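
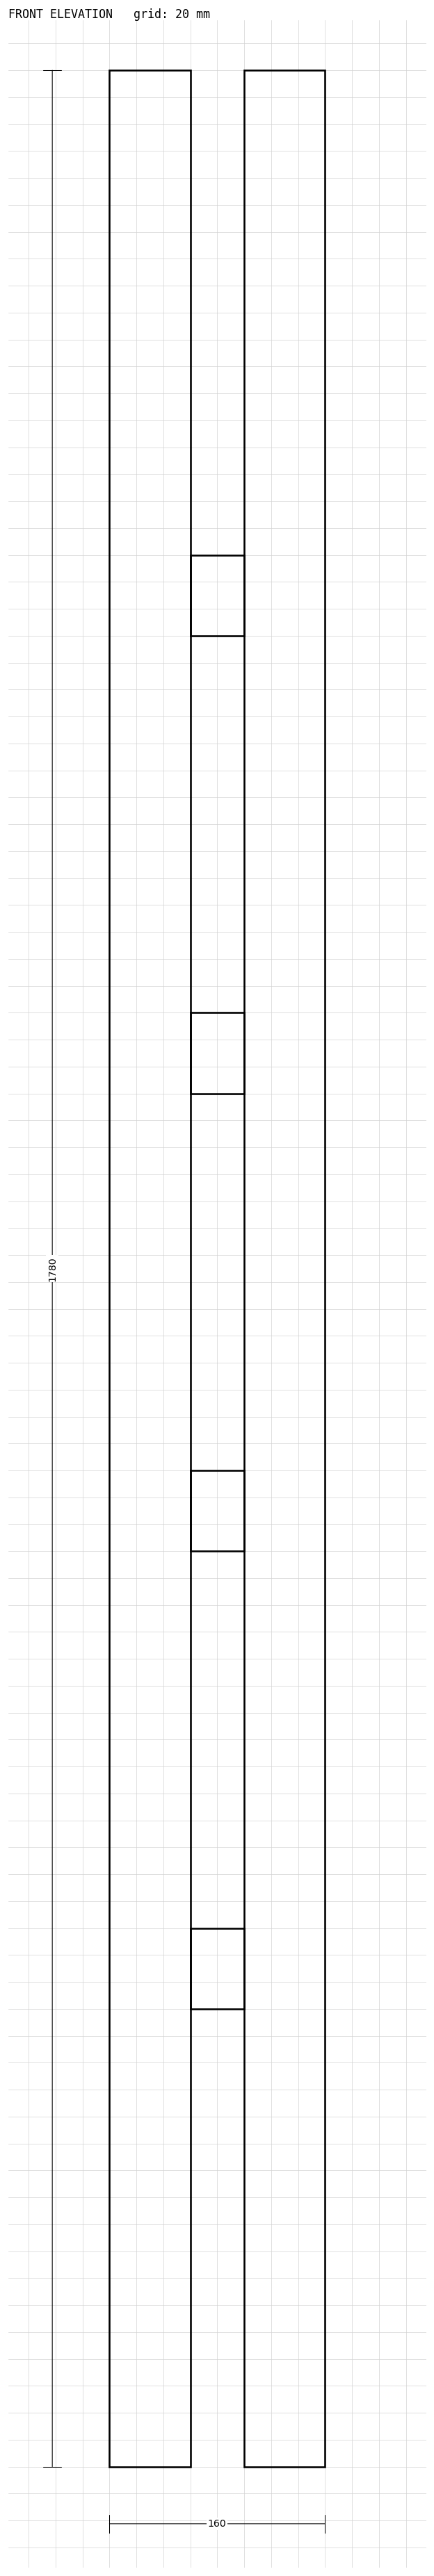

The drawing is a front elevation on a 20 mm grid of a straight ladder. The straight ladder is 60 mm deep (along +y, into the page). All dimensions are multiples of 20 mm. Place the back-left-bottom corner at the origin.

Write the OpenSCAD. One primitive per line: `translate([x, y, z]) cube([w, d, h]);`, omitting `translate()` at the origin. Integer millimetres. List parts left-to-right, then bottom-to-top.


cube([60, 60, 1780]);
translate([60, 0, 340]) cube([40, 60, 60]);
translate([60, 0, 680]) cube([40, 60, 60]);
translate([60, 0, 1020]) cube([40, 60, 60]);
translate([60, 0, 1360]) cube([40, 60, 60]);
translate([100, 0, 0]) cube([60, 60, 1780]);


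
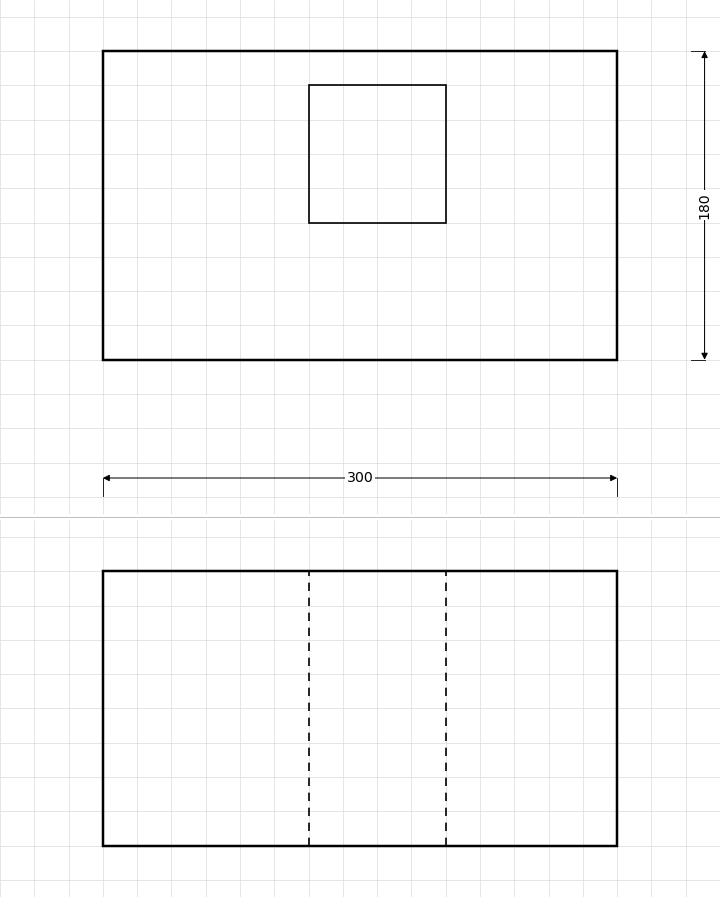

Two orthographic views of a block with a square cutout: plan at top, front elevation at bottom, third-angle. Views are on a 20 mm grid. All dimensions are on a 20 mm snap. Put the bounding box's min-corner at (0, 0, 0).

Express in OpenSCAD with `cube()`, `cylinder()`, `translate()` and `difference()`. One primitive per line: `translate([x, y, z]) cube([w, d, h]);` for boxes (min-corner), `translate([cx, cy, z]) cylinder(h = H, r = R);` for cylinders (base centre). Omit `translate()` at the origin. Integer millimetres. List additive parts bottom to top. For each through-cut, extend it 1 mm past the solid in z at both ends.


difference() {
  cube([300, 180, 160]);
  translate([120, 80, -1]) cube([80, 80, 162]);
}


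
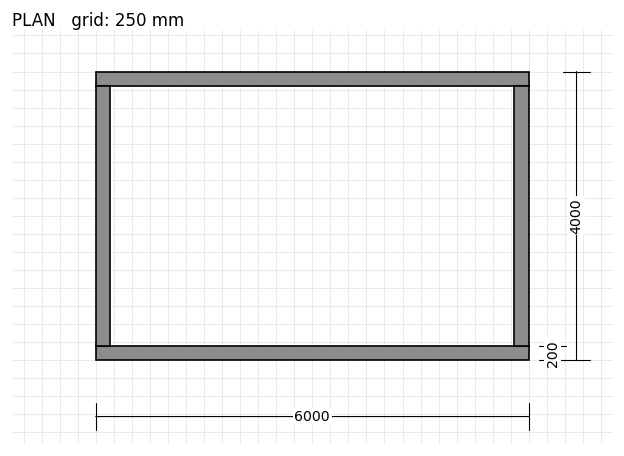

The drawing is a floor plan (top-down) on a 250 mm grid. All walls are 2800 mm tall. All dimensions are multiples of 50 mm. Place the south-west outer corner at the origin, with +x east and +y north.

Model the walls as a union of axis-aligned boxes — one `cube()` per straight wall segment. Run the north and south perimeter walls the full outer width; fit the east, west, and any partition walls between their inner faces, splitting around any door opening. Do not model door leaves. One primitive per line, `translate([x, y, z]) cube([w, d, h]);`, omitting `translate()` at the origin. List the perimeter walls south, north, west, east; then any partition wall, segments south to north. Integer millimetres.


cube([6000, 200, 2800]);
translate([0, 3800, 0]) cube([6000, 200, 2800]);
translate([0, 200, 0]) cube([200, 3600, 2800]);
translate([5800, 200, 0]) cube([200, 3600, 2800]);


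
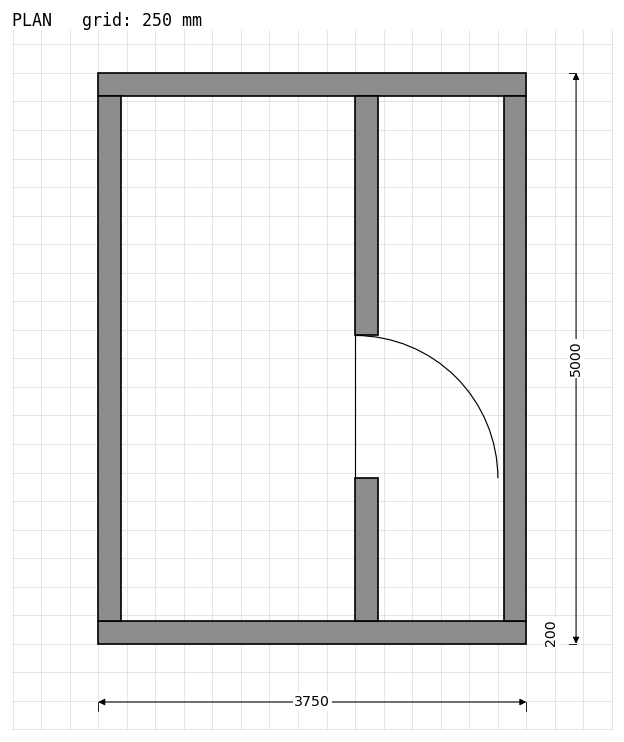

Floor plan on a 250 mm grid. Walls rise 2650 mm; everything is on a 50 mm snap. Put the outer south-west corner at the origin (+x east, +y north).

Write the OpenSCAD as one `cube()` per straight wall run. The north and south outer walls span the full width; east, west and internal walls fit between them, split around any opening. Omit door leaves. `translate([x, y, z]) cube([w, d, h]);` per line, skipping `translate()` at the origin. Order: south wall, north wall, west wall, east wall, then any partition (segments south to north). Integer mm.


cube([3750, 200, 2650]);
translate([0, 4800, 0]) cube([3750, 200, 2650]);
translate([0, 200, 0]) cube([200, 4600, 2650]);
translate([3550, 200, 0]) cube([200, 4600, 2650]);
translate([2250, 200, 0]) cube([200, 1250, 2650]);
translate([2250, 2700, 0]) cube([200, 2100, 2650]);


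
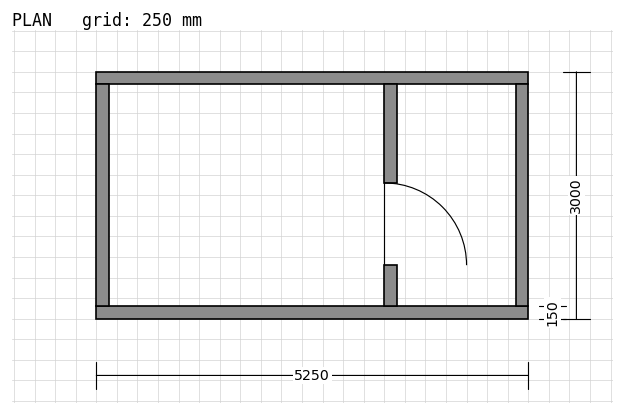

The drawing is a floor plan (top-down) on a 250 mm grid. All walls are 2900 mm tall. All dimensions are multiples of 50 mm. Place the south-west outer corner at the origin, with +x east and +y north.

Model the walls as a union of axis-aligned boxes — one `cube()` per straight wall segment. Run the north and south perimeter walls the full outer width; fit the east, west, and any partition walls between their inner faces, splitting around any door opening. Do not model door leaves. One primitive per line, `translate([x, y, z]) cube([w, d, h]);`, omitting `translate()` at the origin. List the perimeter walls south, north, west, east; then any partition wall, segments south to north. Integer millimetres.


cube([5250, 150, 2900]);
translate([0, 2850, 0]) cube([5250, 150, 2900]);
translate([0, 150, 0]) cube([150, 2700, 2900]);
translate([5100, 150, 0]) cube([150, 2700, 2900]);
translate([3500, 150, 0]) cube([150, 500, 2900]);
translate([3500, 1650, 0]) cube([150, 1200, 2900]);


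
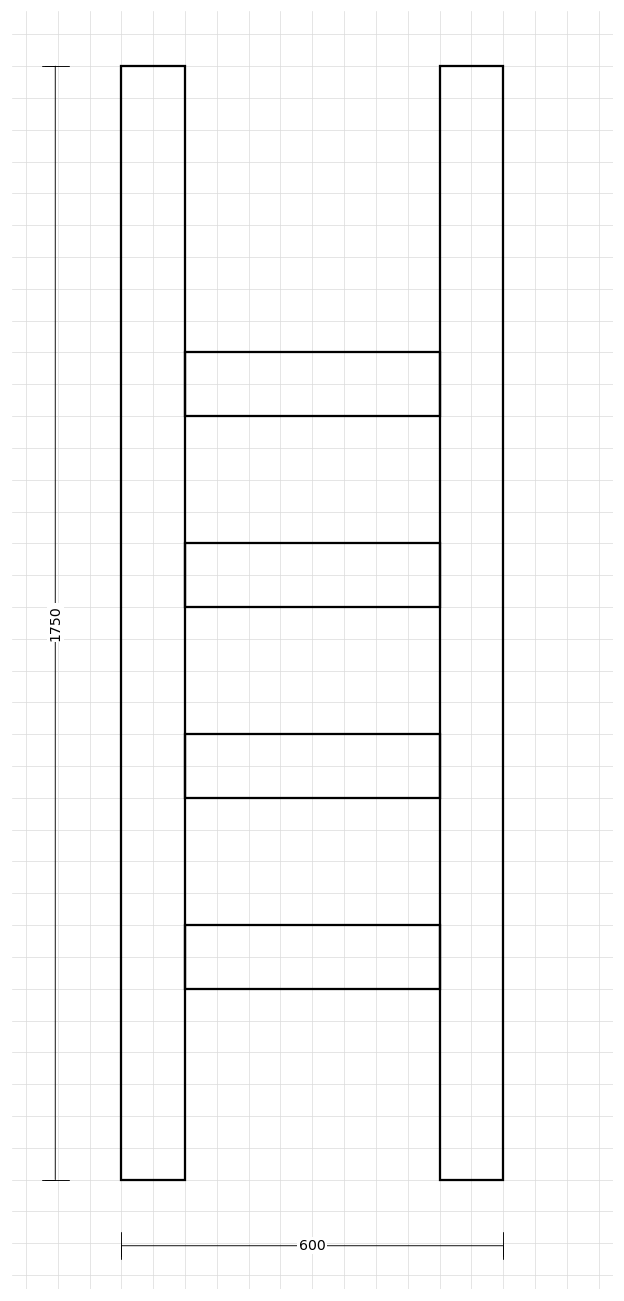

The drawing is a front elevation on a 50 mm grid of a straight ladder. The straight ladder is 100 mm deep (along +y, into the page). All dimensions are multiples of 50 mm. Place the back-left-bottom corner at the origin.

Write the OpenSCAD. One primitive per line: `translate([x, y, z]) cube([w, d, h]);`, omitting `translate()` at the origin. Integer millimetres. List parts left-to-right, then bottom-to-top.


cube([100, 100, 1750]);
translate([100, 0, 300]) cube([400, 100, 100]);
translate([100, 0, 600]) cube([400, 100, 100]);
translate([100, 0, 900]) cube([400, 100, 100]);
translate([100, 0, 1200]) cube([400, 100, 100]);
translate([500, 0, 0]) cube([100, 100, 1750]);


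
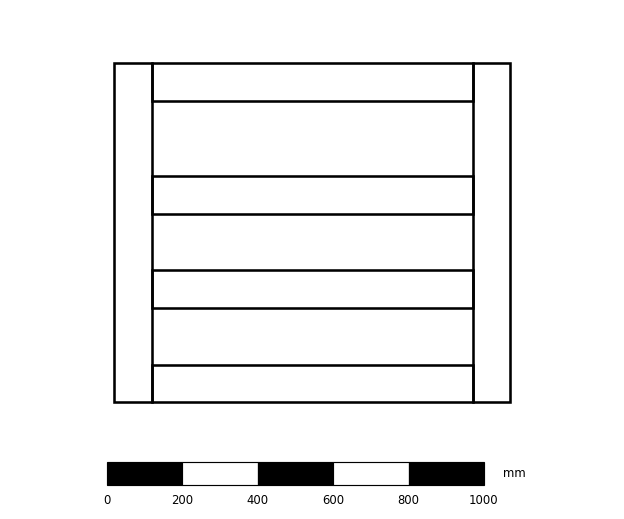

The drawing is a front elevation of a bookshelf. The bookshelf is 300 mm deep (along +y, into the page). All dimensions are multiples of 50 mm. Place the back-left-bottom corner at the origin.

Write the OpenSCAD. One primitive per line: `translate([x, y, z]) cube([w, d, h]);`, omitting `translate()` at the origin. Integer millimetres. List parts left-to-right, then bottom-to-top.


cube([100, 300, 900]);
translate([100, 0, 0]) cube([850, 300, 100]);
translate([100, 0, 250]) cube([850, 300, 100]);
translate([100, 0, 500]) cube([850, 300, 100]);
translate([100, 0, 800]) cube([850, 300, 100]);
translate([950, 0, 0]) cube([100, 300, 900]);


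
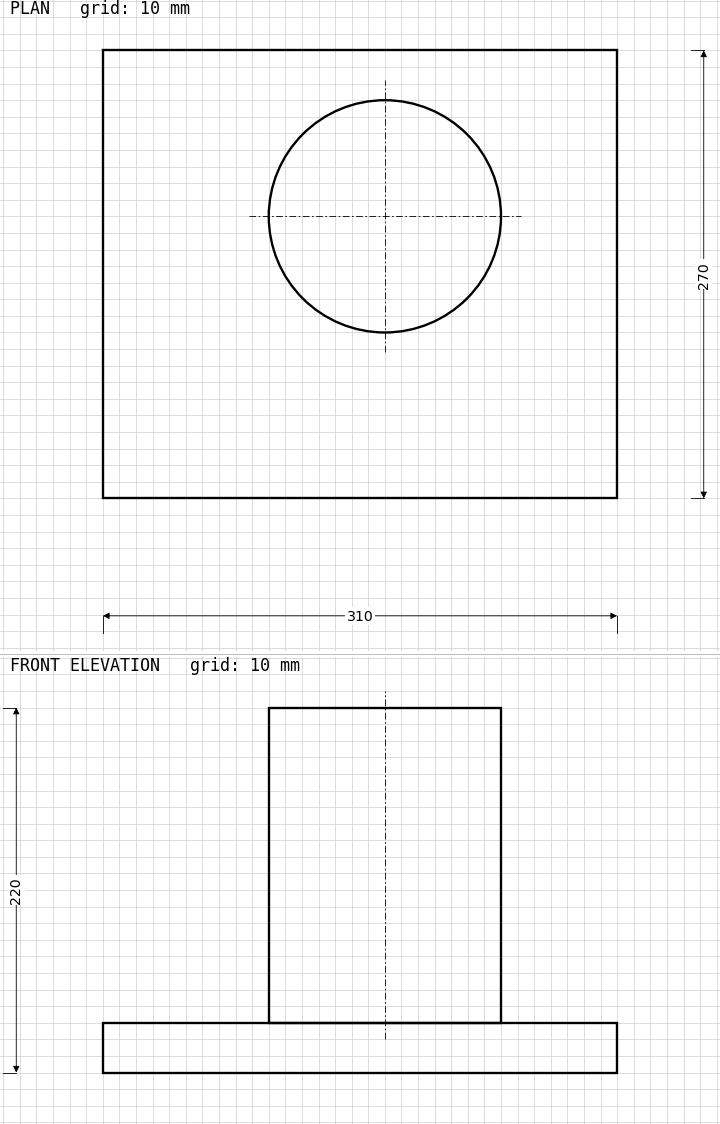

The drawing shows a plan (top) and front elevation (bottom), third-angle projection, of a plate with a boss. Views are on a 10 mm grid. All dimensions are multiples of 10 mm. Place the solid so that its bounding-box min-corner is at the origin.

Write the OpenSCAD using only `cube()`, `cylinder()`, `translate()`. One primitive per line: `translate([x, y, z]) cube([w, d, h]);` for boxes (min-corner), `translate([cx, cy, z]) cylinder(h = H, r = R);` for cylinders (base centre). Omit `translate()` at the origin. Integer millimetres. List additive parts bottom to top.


cube([310, 270, 30]);
translate([170, 170, 30]) cylinder(h = 190, r = 70);


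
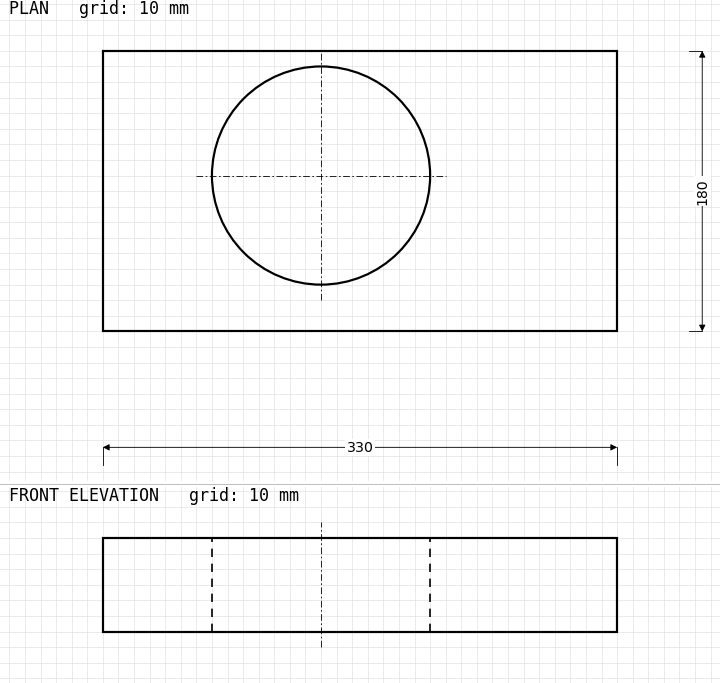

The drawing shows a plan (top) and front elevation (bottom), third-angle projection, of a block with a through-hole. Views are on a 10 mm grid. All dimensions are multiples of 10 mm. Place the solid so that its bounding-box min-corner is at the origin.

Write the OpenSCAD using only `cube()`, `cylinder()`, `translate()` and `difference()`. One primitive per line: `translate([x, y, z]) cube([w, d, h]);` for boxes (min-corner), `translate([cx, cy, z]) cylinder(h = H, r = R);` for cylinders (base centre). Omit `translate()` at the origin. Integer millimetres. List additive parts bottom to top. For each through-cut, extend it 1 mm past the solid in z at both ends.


difference() {
  cube([330, 180, 60]);
  translate([140, 100, -1]) cylinder(h = 62, r = 70);
}


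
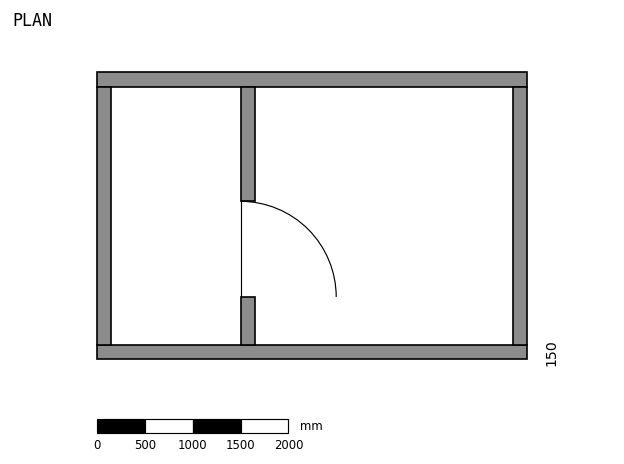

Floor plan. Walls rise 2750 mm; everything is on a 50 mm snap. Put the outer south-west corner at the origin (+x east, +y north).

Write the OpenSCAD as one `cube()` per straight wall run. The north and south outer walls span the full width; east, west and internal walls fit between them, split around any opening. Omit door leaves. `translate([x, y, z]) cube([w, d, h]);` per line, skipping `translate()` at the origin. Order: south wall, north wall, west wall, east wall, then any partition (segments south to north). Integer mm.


cube([4500, 150, 2750]);
translate([0, 2850, 0]) cube([4500, 150, 2750]);
translate([0, 150, 0]) cube([150, 2700, 2750]);
translate([4350, 150, 0]) cube([150, 2700, 2750]);
translate([1500, 150, 0]) cube([150, 500, 2750]);
translate([1500, 1650, 0]) cube([150, 1200, 2750]);


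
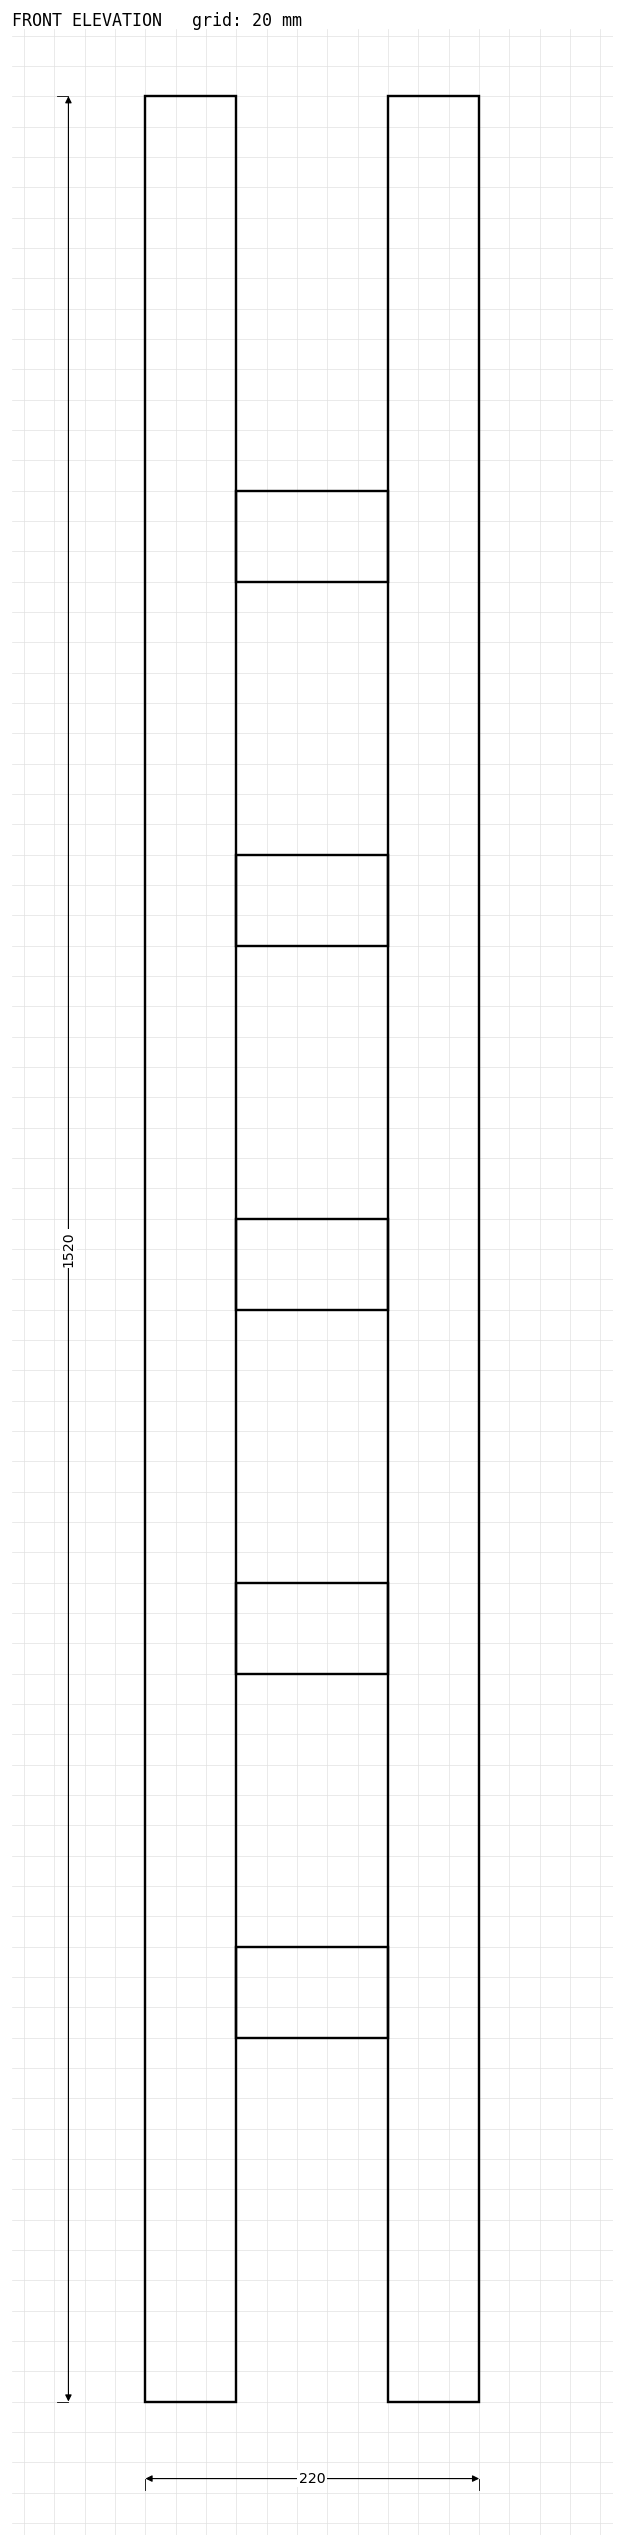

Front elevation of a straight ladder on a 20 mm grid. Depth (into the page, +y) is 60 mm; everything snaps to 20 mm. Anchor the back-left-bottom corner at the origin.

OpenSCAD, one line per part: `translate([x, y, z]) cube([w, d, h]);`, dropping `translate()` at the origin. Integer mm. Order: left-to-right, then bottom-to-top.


cube([60, 60, 1520]);
translate([60, 0, 240]) cube([100, 60, 60]);
translate([60, 0, 480]) cube([100, 60, 60]);
translate([60, 0, 720]) cube([100, 60, 60]);
translate([60, 0, 960]) cube([100, 60, 60]);
translate([60, 0, 1200]) cube([100, 60, 60]);
translate([160, 0, 0]) cube([60, 60, 1520]);


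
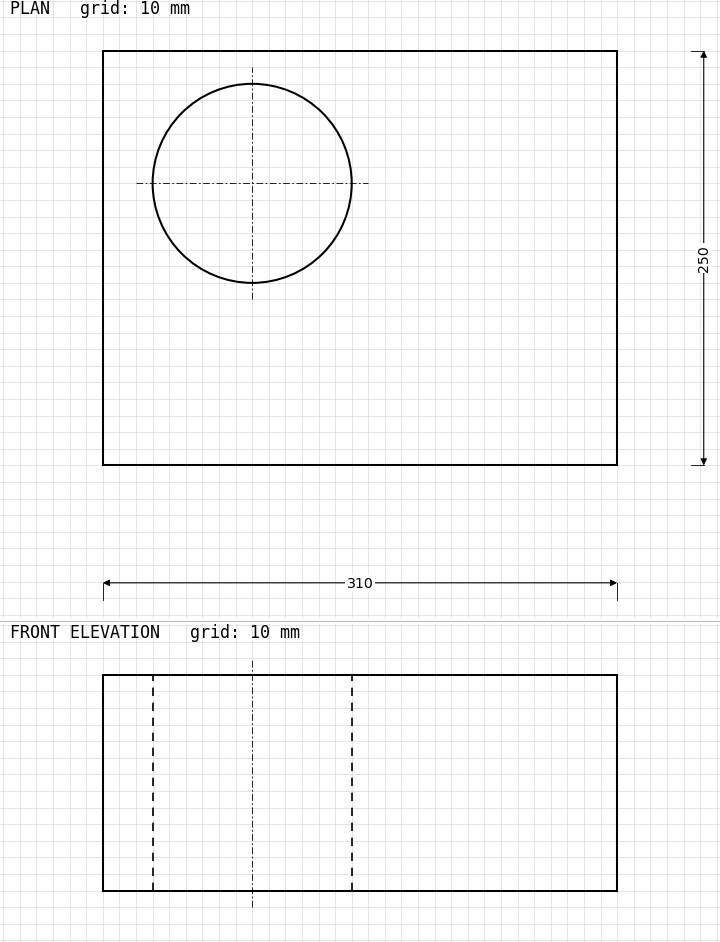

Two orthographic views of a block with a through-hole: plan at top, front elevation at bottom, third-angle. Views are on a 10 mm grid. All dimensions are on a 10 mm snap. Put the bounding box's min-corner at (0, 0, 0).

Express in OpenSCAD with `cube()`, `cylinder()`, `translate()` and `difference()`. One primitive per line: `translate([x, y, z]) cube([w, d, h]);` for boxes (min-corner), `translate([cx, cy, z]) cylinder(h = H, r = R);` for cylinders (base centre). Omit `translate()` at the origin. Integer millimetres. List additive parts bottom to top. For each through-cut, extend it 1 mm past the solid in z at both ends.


difference() {
  cube([310, 250, 130]);
  translate([90, 170, -1]) cylinder(h = 132, r = 60);
}


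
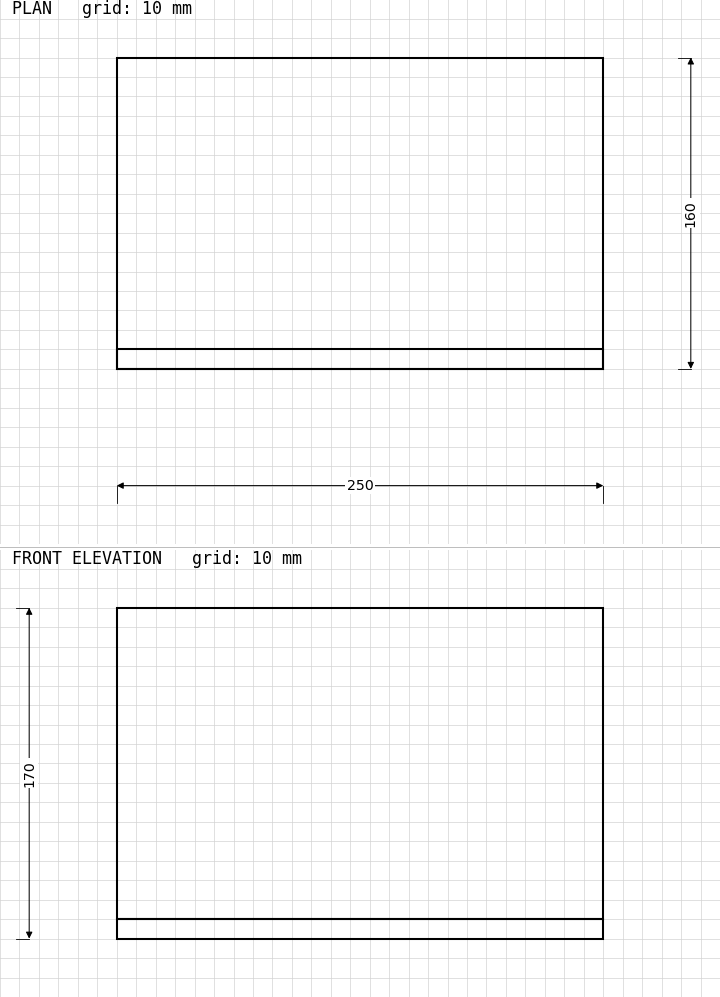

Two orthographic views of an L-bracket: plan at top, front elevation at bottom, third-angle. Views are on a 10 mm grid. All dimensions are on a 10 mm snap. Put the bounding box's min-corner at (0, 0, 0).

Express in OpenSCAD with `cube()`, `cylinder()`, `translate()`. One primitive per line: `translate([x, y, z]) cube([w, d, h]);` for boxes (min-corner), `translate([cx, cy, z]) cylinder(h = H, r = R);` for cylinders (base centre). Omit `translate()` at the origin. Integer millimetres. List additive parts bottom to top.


cube([250, 160, 10]);
translate([0, 0, 10]) cube([250, 10, 160]);


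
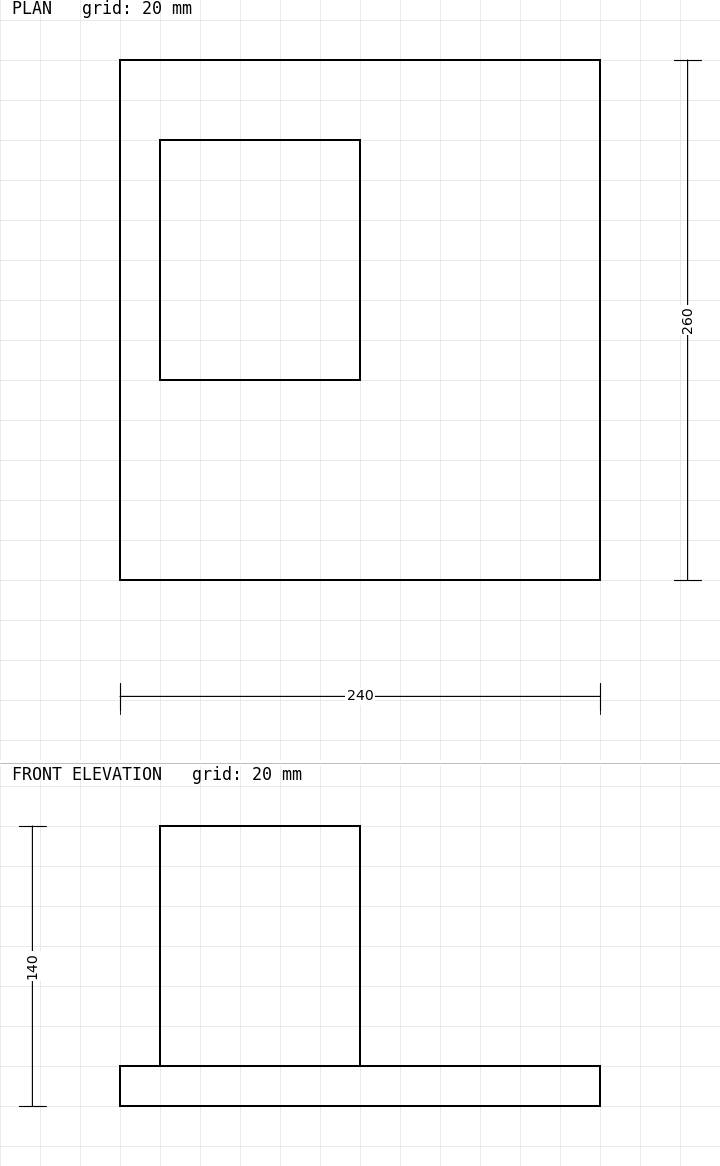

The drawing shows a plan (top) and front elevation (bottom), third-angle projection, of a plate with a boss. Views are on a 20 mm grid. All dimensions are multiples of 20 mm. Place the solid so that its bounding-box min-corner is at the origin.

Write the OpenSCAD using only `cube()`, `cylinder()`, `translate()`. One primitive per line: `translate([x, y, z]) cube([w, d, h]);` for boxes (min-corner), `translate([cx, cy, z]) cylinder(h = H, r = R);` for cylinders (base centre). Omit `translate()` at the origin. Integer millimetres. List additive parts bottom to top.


cube([240, 260, 20]);
translate([20, 100, 20]) cube([100, 120, 120]);


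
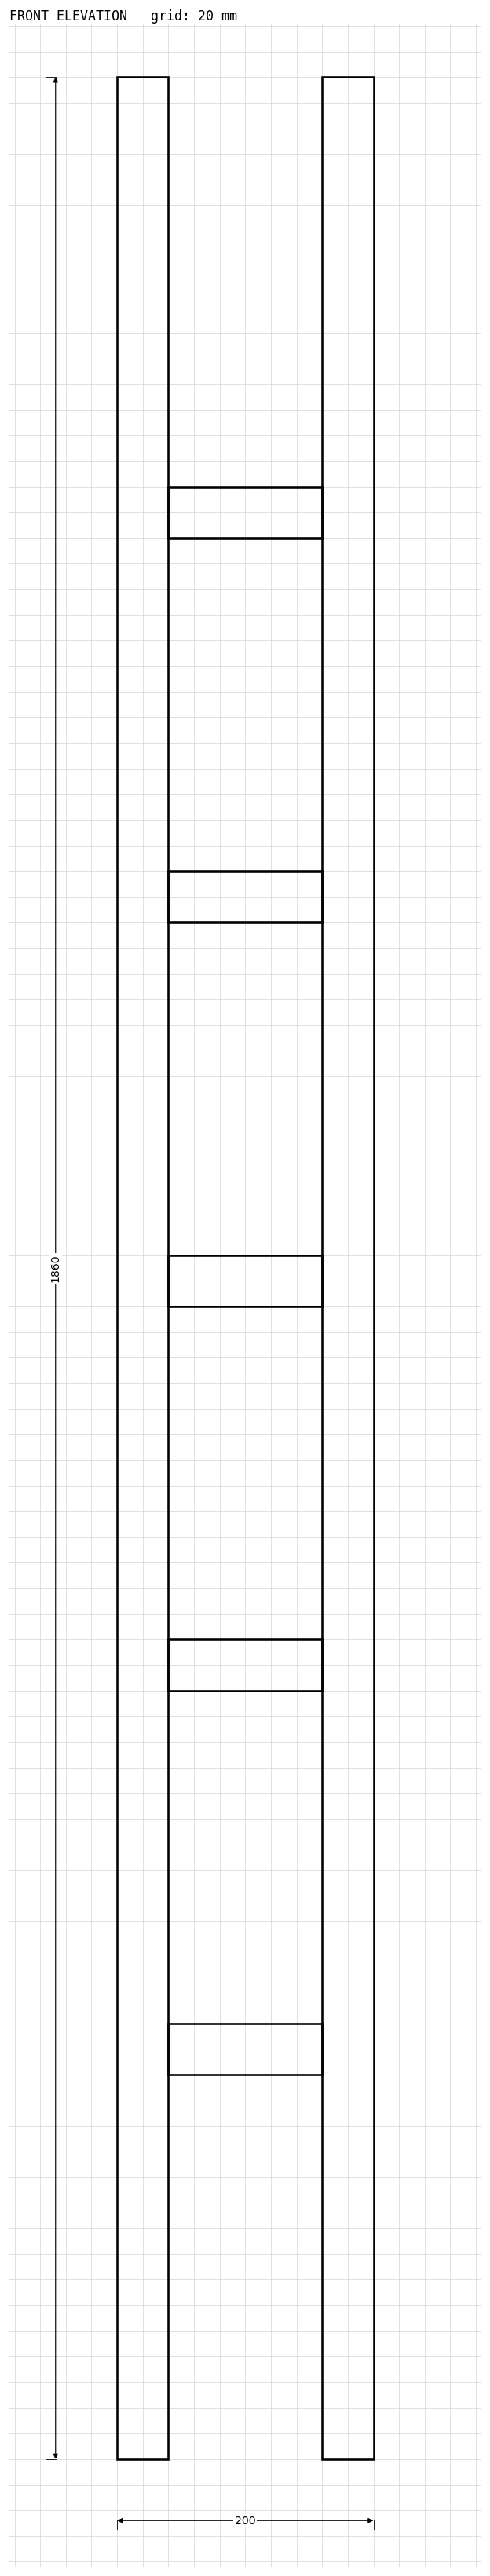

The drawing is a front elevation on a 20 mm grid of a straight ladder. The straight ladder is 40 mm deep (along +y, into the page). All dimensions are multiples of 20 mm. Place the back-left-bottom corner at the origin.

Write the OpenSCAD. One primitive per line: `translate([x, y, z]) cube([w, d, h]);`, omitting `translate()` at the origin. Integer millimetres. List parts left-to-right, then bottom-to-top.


cube([40, 40, 1860]);
translate([40, 0, 300]) cube([120, 40, 40]);
translate([40, 0, 600]) cube([120, 40, 40]);
translate([40, 0, 900]) cube([120, 40, 40]);
translate([40, 0, 1200]) cube([120, 40, 40]);
translate([40, 0, 1500]) cube([120, 40, 40]);
translate([160, 0, 0]) cube([40, 40, 1860]);


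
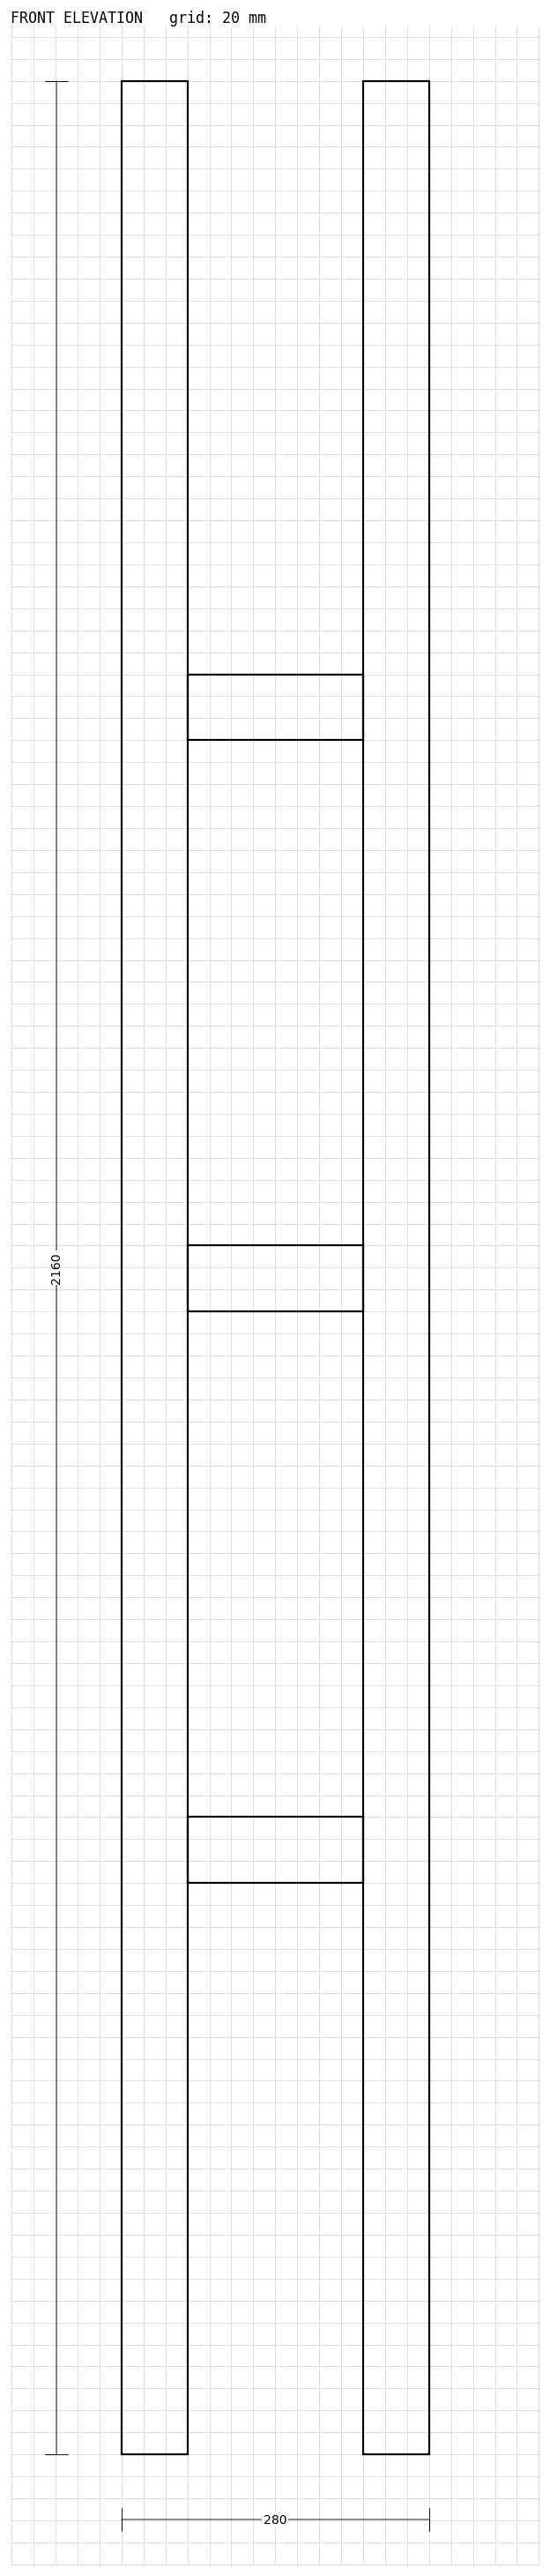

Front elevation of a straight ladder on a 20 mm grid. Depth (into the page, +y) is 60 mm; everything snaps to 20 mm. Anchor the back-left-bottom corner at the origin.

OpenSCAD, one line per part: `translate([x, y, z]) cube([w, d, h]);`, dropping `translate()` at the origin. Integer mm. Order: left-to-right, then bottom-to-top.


cube([60, 60, 2160]);
translate([60, 0, 520]) cube([160, 60, 60]);
translate([60, 0, 1040]) cube([160, 60, 60]);
translate([60, 0, 1560]) cube([160, 60, 60]);
translate([220, 0, 0]) cube([60, 60, 2160]);


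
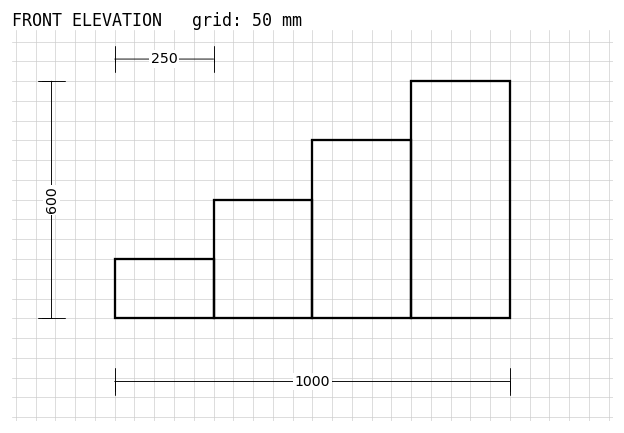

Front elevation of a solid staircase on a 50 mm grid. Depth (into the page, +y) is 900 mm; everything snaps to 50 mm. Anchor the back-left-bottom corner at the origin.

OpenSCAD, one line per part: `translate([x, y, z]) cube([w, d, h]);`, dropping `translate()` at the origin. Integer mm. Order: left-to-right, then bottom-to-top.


cube([250, 900, 150]);
translate([250, 0, 0]) cube([250, 900, 300]);
translate([500, 0, 0]) cube([250, 900, 450]);
translate([750, 0, 0]) cube([250, 900, 600]);


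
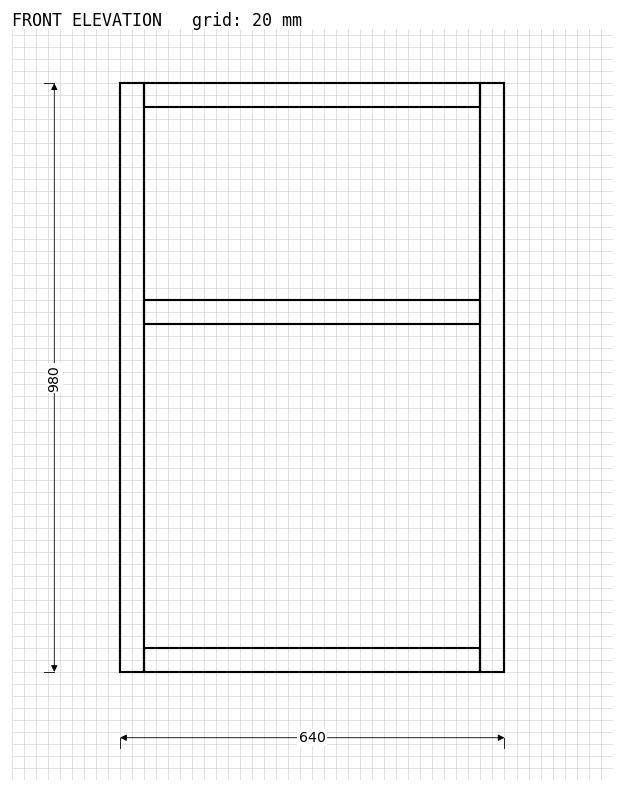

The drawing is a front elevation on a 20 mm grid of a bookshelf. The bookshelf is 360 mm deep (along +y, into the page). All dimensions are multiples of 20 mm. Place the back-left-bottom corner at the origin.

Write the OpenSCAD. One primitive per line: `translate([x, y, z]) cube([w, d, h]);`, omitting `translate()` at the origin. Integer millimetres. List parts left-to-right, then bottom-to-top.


cube([40, 360, 980]);
translate([40, 0, 0]) cube([560, 360, 40]);
translate([40, 0, 580]) cube([560, 360, 40]);
translate([40, 0, 940]) cube([560, 360, 40]);
translate([600, 0, 0]) cube([40, 360, 980]);


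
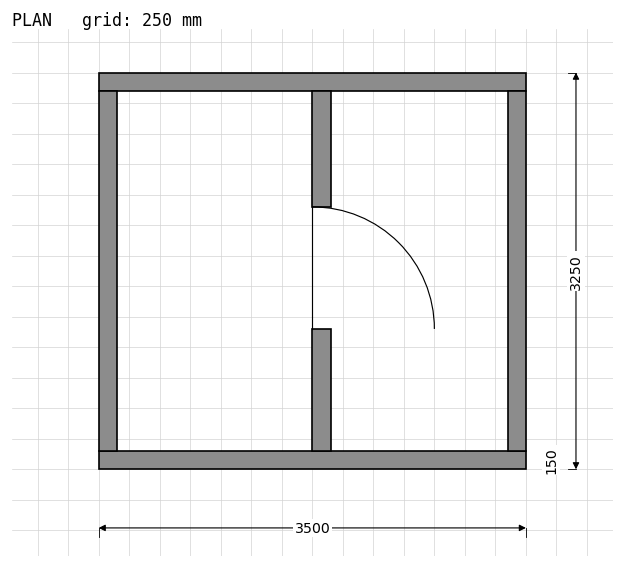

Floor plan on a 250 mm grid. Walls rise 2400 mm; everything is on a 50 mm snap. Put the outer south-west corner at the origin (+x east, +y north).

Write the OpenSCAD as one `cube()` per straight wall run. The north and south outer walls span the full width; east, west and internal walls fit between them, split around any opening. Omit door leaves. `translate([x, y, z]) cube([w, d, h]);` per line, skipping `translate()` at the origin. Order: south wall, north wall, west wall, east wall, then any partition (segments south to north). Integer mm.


cube([3500, 150, 2400]);
translate([0, 3100, 0]) cube([3500, 150, 2400]);
translate([0, 150, 0]) cube([150, 2950, 2400]);
translate([3350, 150, 0]) cube([150, 2950, 2400]);
translate([1750, 150, 0]) cube([150, 1000, 2400]);
translate([1750, 2150, 0]) cube([150, 950, 2400]);


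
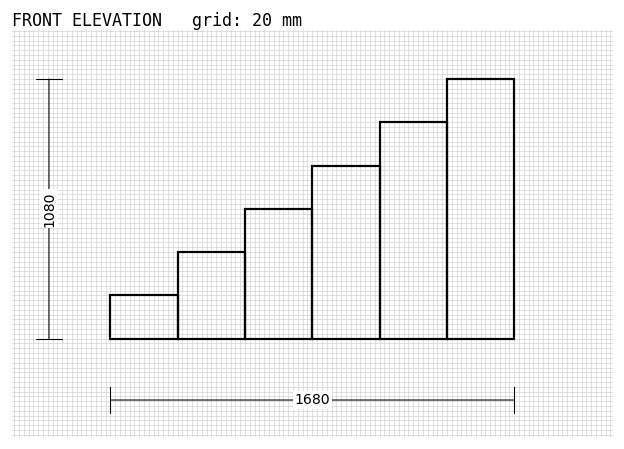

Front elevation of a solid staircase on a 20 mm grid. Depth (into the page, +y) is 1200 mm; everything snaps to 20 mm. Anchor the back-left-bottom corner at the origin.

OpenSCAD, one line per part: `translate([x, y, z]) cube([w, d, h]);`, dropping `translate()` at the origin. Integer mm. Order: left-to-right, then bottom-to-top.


cube([280, 1200, 180]);
translate([280, 0, 0]) cube([280, 1200, 360]);
translate([560, 0, 0]) cube([280, 1200, 540]);
translate([840, 0, 0]) cube([280, 1200, 720]);
translate([1120, 0, 0]) cube([280, 1200, 900]);
translate([1400, 0, 0]) cube([280, 1200, 1080]);


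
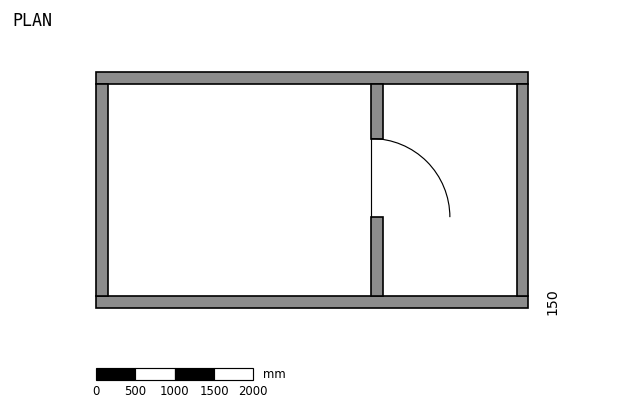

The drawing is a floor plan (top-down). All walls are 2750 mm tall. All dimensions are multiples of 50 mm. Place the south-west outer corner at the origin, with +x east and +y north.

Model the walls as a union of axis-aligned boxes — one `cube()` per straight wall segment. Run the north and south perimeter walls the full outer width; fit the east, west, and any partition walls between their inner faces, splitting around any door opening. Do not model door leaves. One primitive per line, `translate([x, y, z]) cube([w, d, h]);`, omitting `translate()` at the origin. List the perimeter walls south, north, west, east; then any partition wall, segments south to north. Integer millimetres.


cube([5500, 150, 2750]);
translate([0, 2850, 0]) cube([5500, 150, 2750]);
translate([0, 150, 0]) cube([150, 2700, 2750]);
translate([5350, 150, 0]) cube([150, 2700, 2750]);
translate([3500, 150, 0]) cube([150, 1000, 2750]);
translate([3500, 2150, 0]) cube([150, 700, 2750]);


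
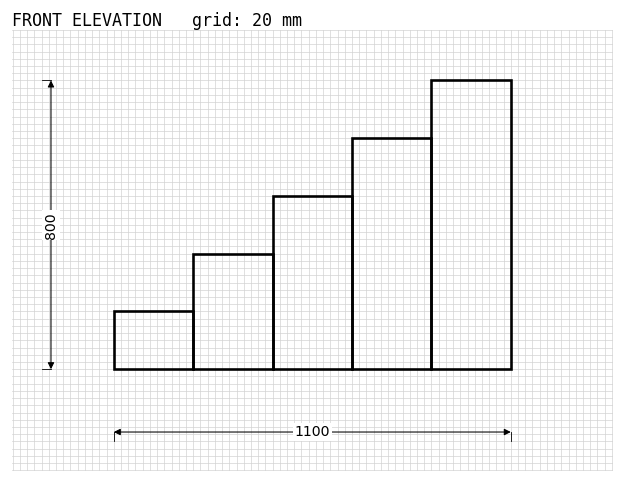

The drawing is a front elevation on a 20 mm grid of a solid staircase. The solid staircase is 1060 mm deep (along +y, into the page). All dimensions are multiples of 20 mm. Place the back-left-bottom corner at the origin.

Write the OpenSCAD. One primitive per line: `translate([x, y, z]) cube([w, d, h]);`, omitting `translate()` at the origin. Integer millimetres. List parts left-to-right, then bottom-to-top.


cube([220, 1060, 160]);
translate([220, 0, 0]) cube([220, 1060, 320]);
translate([440, 0, 0]) cube([220, 1060, 480]);
translate([660, 0, 0]) cube([220, 1060, 640]);
translate([880, 0, 0]) cube([220, 1060, 800]);


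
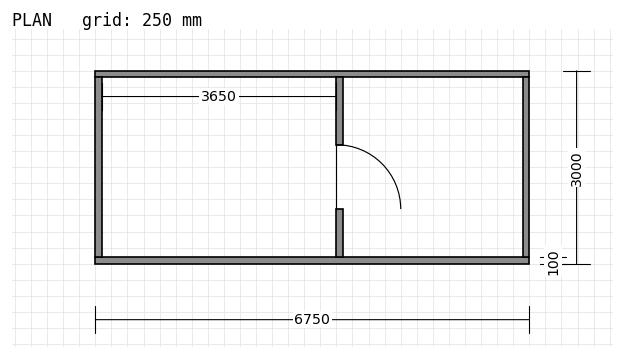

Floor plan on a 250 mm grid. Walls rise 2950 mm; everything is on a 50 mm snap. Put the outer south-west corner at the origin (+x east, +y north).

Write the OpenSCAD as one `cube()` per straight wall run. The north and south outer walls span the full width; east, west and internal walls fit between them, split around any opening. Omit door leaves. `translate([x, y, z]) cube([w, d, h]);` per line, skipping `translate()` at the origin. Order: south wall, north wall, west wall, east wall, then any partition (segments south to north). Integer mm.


cube([6750, 100, 2950]);
translate([0, 2900, 0]) cube([6750, 100, 2950]);
translate([0, 100, 0]) cube([100, 2800, 2950]);
translate([6650, 100, 0]) cube([100, 2800, 2950]);
translate([3750, 100, 0]) cube([100, 750, 2950]);
translate([3750, 1850, 0]) cube([100, 1050, 2950]);


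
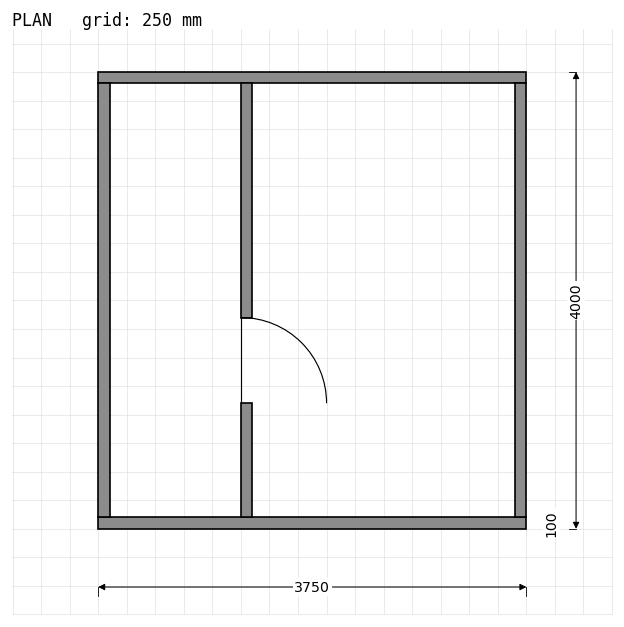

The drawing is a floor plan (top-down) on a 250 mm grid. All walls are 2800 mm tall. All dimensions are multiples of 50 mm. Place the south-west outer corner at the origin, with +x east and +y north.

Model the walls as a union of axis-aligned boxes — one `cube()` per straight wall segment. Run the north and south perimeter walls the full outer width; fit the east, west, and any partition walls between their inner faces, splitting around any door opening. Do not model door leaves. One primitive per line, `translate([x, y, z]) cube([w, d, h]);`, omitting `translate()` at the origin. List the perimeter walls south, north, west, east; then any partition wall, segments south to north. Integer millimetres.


cube([3750, 100, 2800]);
translate([0, 3900, 0]) cube([3750, 100, 2800]);
translate([0, 100, 0]) cube([100, 3800, 2800]);
translate([3650, 100, 0]) cube([100, 3800, 2800]);
translate([1250, 100, 0]) cube([100, 1000, 2800]);
translate([1250, 1850, 0]) cube([100, 2050, 2800]);


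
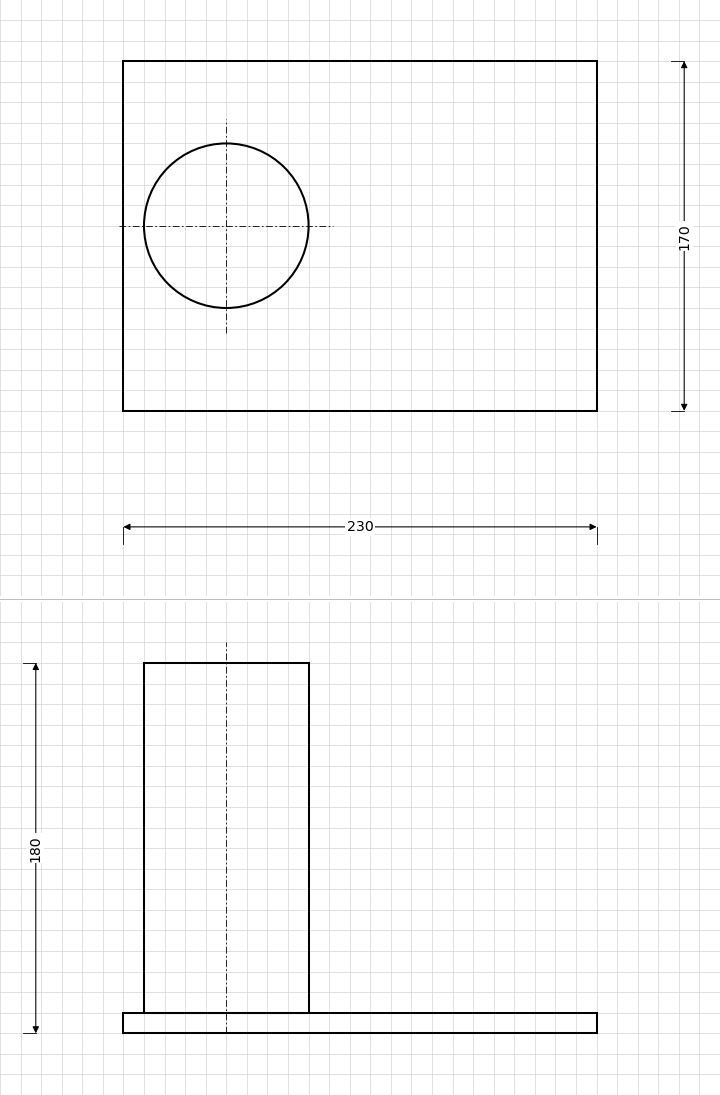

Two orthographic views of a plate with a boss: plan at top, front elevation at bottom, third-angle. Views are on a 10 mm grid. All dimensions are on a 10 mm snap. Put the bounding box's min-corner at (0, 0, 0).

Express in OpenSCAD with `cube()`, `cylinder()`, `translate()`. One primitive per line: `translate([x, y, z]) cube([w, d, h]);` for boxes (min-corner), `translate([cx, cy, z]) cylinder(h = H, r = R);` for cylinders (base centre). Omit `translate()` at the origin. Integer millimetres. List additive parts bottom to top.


cube([230, 170, 10]);
translate([50, 90, 10]) cylinder(h = 170, r = 40);


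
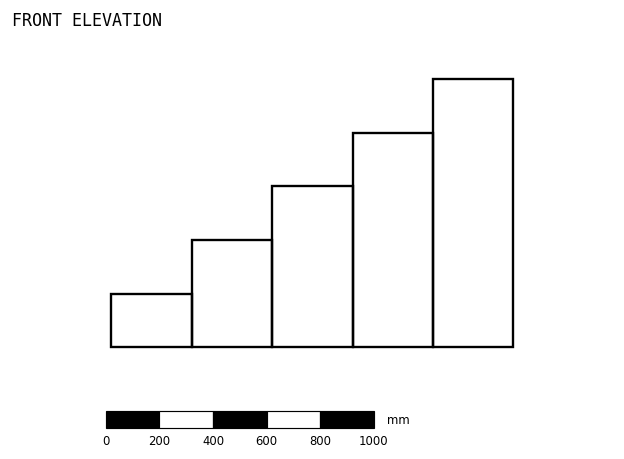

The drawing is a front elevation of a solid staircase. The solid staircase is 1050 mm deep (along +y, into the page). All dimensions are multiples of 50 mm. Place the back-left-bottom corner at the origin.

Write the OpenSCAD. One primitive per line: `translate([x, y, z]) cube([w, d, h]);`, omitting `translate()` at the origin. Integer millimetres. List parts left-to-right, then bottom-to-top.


cube([300, 1050, 200]);
translate([300, 0, 0]) cube([300, 1050, 400]);
translate([600, 0, 0]) cube([300, 1050, 600]);
translate([900, 0, 0]) cube([300, 1050, 800]);
translate([1200, 0, 0]) cube([300, 1050, 1000]);


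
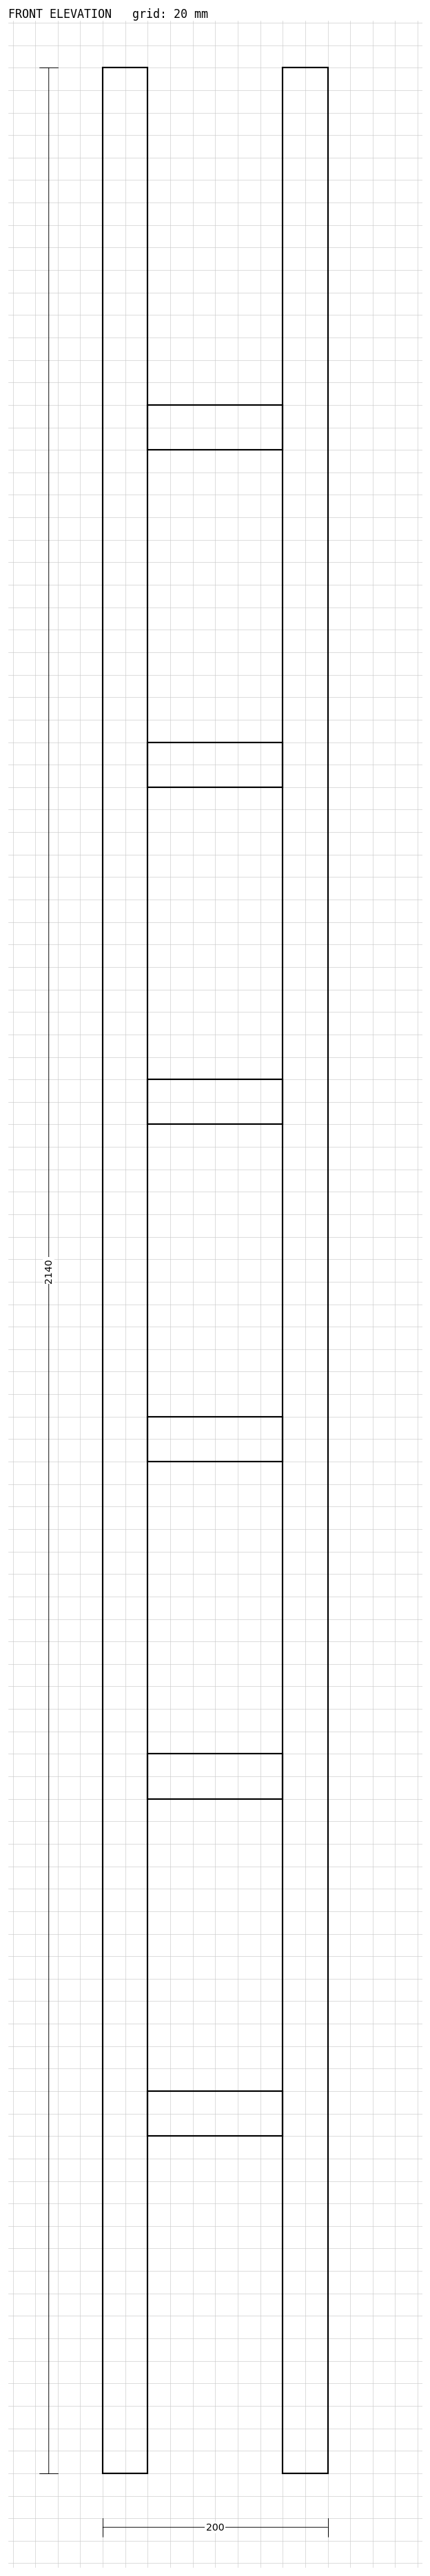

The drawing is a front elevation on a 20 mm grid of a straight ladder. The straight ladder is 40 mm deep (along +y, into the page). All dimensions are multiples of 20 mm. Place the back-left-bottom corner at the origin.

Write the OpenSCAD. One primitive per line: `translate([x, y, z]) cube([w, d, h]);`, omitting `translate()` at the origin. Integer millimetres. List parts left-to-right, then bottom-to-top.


cube([40, 40, 2140]);
translate([40, 0, 300]) cube([120, 40, 40]);
translate([40, 0, 600]) cube([120, 40, 40]);
translate([40, 0, 900]) cube([120, 40, 40]);
translate([40, 0, 1200]) cube([120, 40, 40]);
translate([40, 0, 1500]) cube([120, 40, 40]);
translate([40, 0, 1800]) cube([120, 40, 40]);
translate([160, 0, 0]) cube([40, 40, 2140]);


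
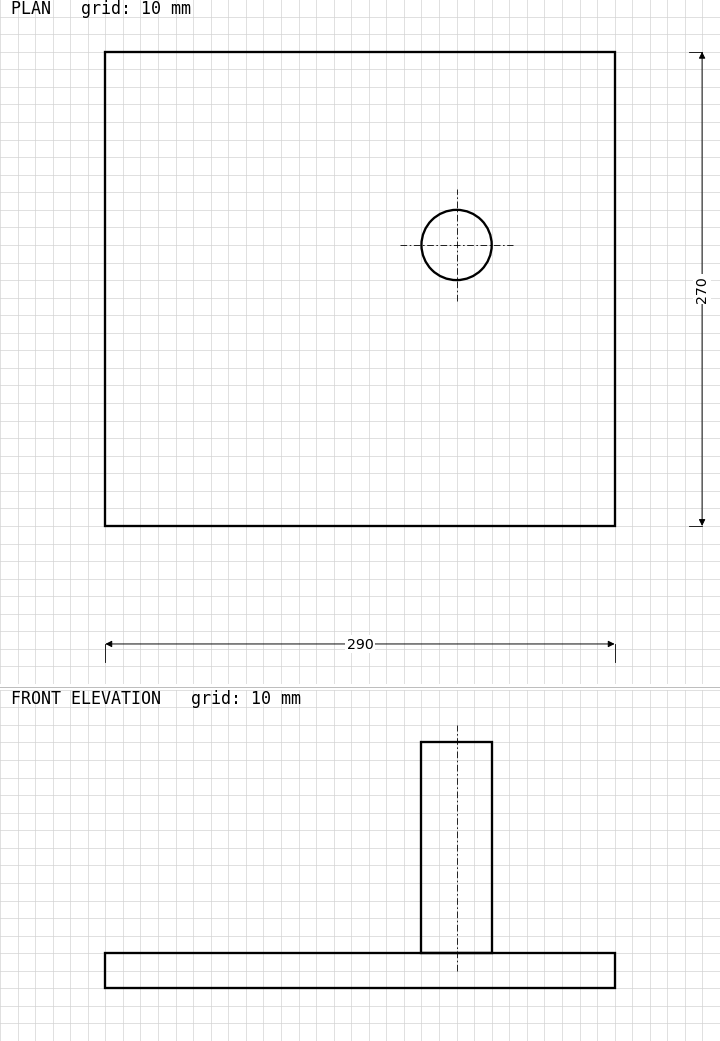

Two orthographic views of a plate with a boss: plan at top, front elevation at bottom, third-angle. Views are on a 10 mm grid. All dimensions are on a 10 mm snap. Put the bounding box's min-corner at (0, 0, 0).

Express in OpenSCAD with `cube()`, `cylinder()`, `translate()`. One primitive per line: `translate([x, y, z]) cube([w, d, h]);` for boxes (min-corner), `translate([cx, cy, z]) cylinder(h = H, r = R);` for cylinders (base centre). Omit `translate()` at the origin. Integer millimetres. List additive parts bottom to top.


cube([290, 270, 20]);
translate([200, 160, 20]) cylinder(h = 120, r = 20);


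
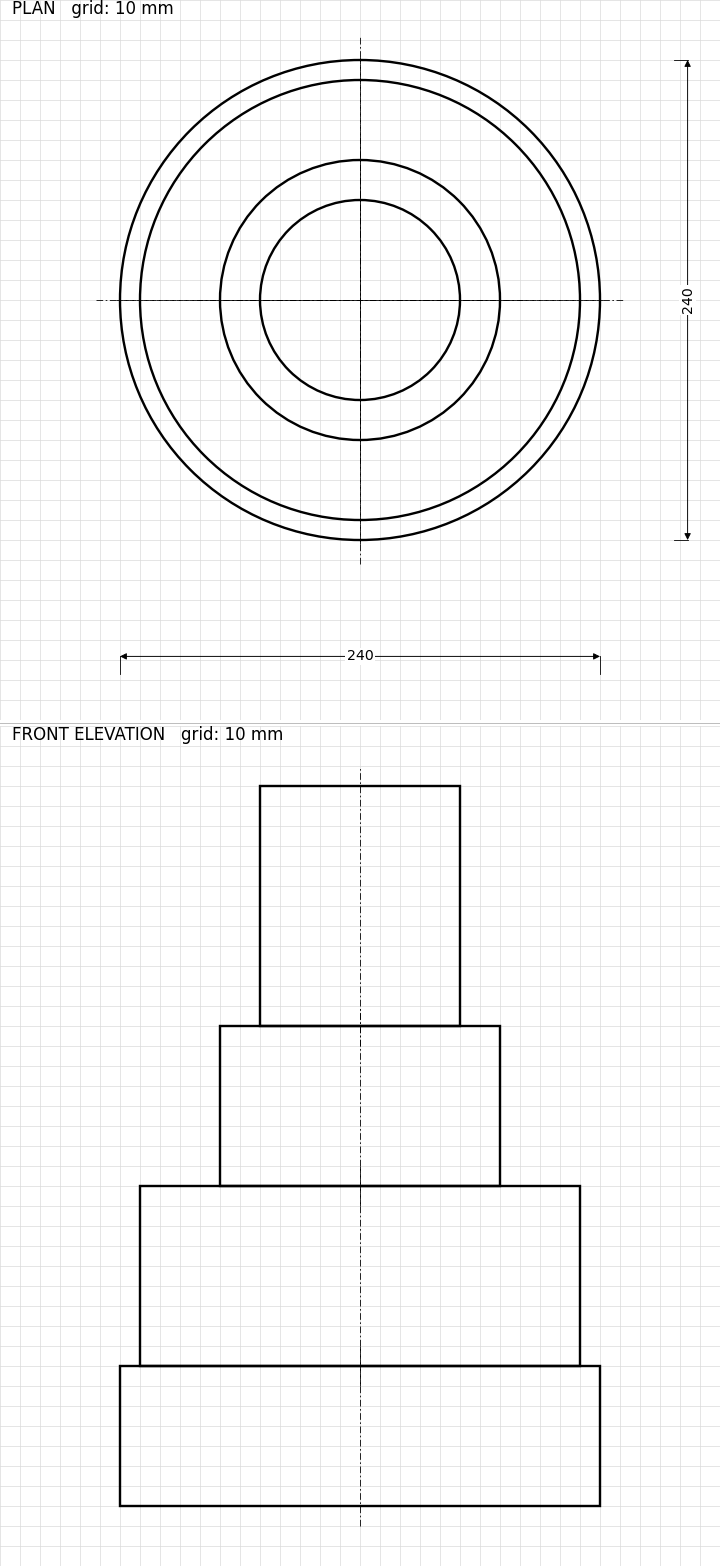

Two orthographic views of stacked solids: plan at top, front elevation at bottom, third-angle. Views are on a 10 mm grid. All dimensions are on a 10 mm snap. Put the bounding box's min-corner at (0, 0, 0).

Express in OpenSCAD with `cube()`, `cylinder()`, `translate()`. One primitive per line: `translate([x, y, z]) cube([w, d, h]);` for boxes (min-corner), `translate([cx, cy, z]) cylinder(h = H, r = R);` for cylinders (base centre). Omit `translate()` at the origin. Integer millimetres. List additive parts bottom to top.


translate([120, 120, 0]) cylinder(h = 70, r = 120);
translate([120, 120, 70]) cylinder(h = 90, r = 110);
translate([120, 120, 160]) cylinder(h = 80, r = 70);
translate([120, 120, 240]) cylinder(h = 120, r = 50);


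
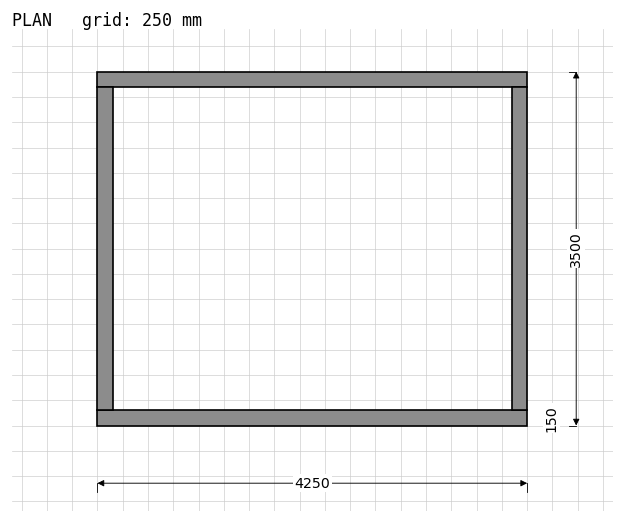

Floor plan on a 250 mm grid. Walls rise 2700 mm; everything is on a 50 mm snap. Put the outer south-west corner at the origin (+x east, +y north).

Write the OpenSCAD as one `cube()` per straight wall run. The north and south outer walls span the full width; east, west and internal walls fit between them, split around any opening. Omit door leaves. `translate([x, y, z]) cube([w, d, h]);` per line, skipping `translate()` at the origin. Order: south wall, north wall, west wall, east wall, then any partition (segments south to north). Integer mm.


cube([4250, 150, 2700]);
translate([0, 3350, 0]) cube([4250, 150, 2700]);
translate([0, 150, 0]) cube([150, 3200, 2700]);
translate([4100, 150, 0]) cube([150, 3200, 2700]);


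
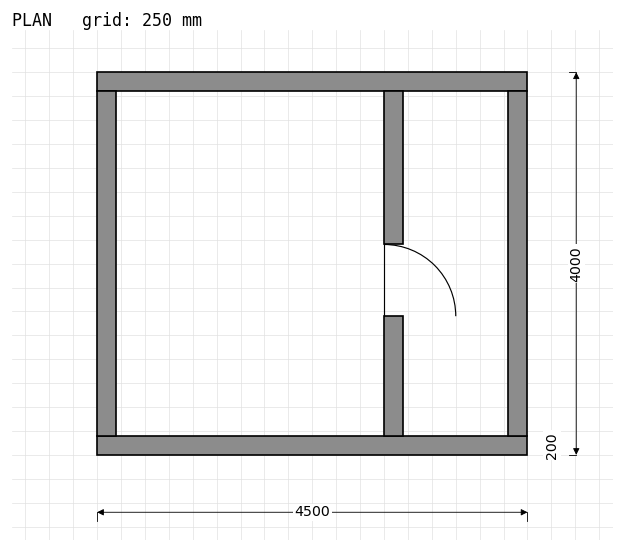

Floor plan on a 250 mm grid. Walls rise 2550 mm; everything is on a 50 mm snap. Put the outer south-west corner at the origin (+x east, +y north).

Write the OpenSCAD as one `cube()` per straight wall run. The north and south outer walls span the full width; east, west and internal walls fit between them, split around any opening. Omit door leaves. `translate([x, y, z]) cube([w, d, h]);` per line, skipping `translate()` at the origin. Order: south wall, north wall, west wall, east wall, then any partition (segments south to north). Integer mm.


cube([4500, 200, 2550]);
translate([0, 3800, 0]) cube([4500, 200, 2550]);
translate([0, 200, 0]) cube([200, 3600, 2550]);
translate([4300, 200, 0]) cube([200, 3600, 2550]);
translate([3000, 200, 0]) cube([200, 1250, 2550]);
translate([3000, 2200, 0]) cube([200, 1600, 2550]);


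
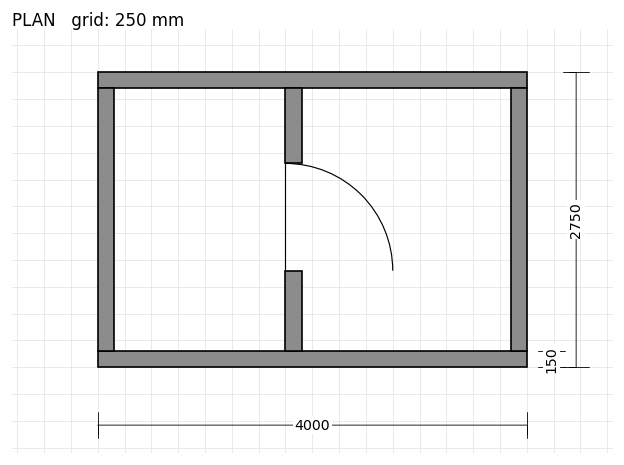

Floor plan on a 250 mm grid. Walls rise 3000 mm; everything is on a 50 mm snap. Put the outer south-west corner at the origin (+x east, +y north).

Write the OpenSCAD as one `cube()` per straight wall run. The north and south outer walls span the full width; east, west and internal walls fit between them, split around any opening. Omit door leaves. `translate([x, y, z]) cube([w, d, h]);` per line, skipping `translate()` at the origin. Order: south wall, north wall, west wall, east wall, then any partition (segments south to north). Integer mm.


cube([4000, 150, 3000]);
translate([0, 2600, 0]) cube([4000, 150, 3000]);
translate([0, 150, 0]) cube([150, 2450, 3000]);
translate([3850, 150, 0]) cube([150, 2450, 3000]);
translate([1750, 150, 0]) cube([150, 750, 3000]);
translate([1750, 1900, 0]) cube([150, 700, 3000]);


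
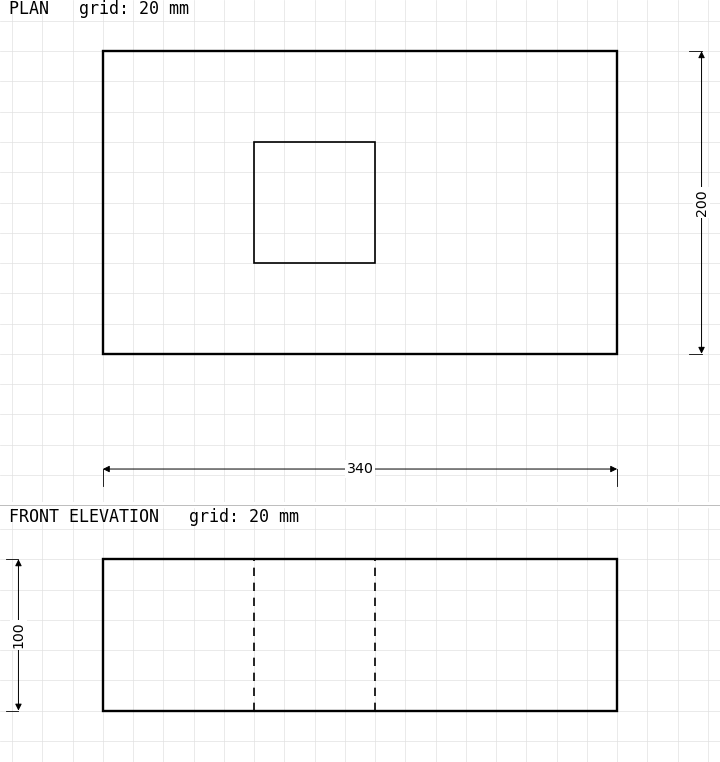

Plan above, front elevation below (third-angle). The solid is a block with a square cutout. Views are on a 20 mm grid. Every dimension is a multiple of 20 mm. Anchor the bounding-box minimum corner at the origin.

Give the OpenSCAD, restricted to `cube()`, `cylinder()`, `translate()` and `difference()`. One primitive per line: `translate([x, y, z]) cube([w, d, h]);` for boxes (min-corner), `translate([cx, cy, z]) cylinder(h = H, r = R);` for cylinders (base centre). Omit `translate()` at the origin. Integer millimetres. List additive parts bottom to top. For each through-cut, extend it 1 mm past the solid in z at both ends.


difference() {
  cube([340, 200, 100]);
  translate([100, 60, -1]) cube([80, 80, 102]);
}


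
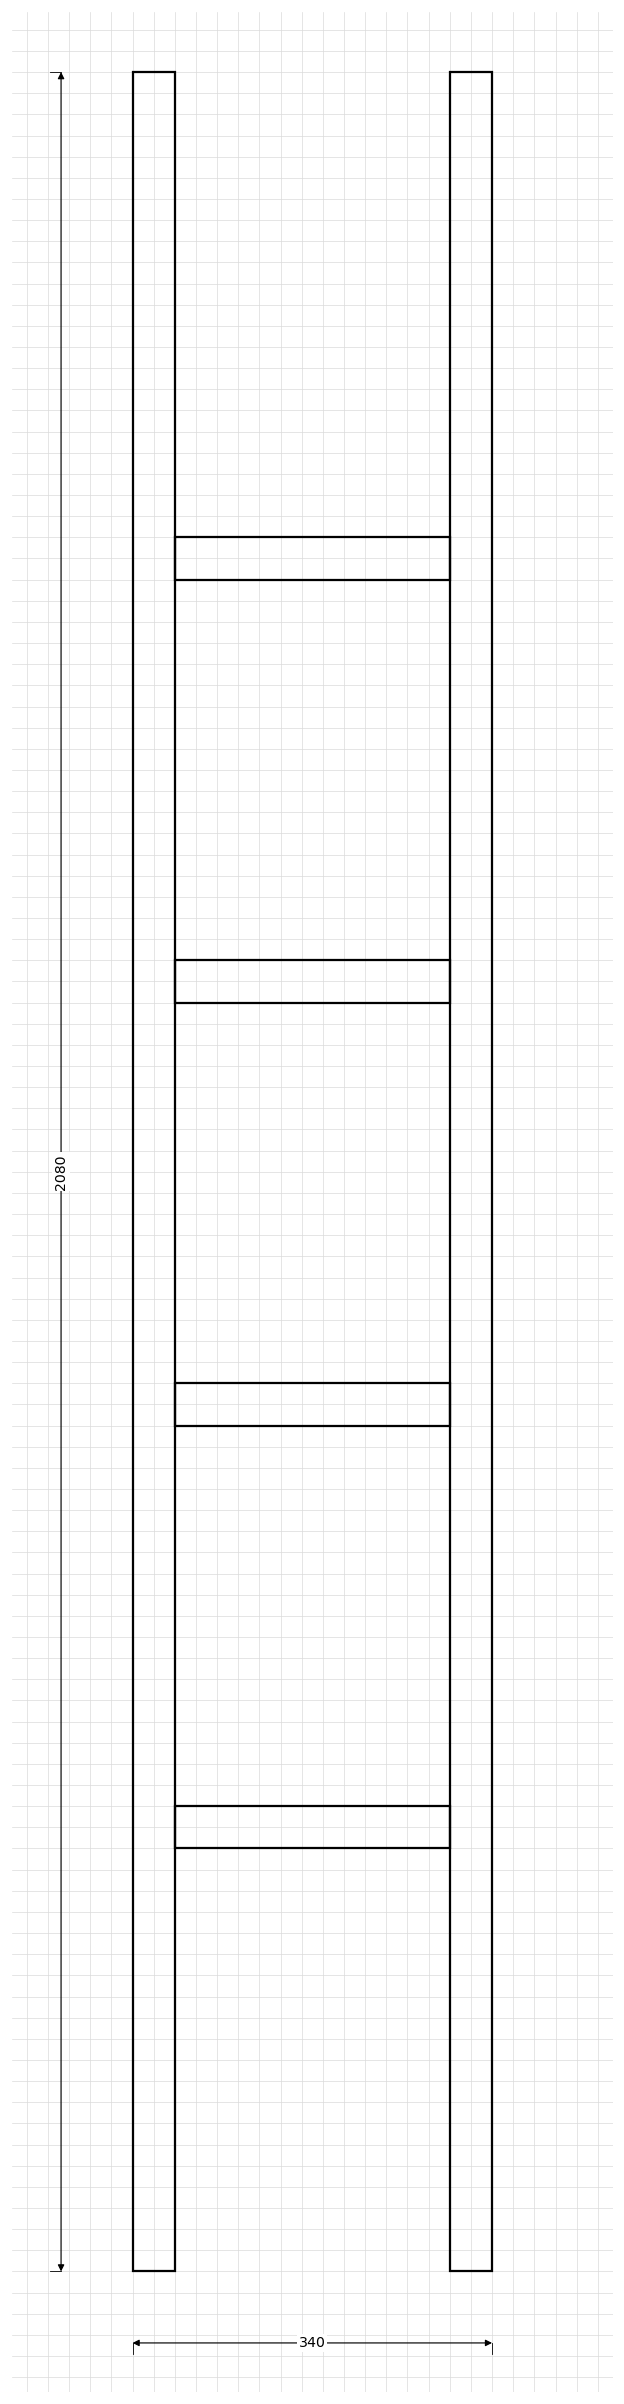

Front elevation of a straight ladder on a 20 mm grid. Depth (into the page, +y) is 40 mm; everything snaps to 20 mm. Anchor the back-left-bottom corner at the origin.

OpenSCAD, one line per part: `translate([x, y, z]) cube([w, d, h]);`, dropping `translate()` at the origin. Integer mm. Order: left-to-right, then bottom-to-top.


cube([40, 40, 2080]);
translate([40, 0, 400]) cube([260, 40, 40]);
translate([40, 0, 800]) cube([260, 40, 40]);
translate([40, 0, 1200]) cube([260, 40, 40]);
translate([40, 0, 1600]) cube([260, 40, 40]);
translate([300, 0, 0]) cube([40, 40, 2080]);


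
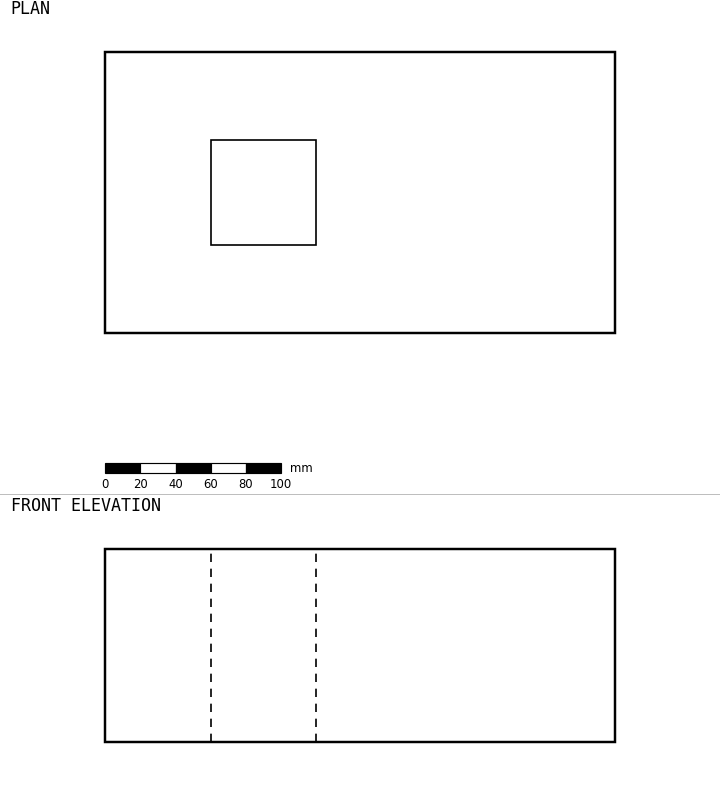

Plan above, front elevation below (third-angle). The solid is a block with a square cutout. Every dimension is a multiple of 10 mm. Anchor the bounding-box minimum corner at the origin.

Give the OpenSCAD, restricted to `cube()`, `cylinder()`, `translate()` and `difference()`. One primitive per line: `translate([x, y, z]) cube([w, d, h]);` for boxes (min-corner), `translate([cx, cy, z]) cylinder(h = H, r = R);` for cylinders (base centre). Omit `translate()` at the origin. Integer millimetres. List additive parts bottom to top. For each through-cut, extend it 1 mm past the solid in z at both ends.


difference() {
  cube([290, 160, 110]);
  translate([60, 50, -1]) cube([60, 60, 112]);
}
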